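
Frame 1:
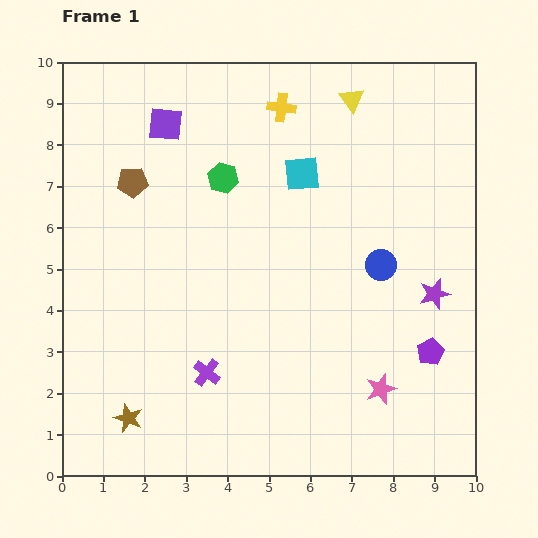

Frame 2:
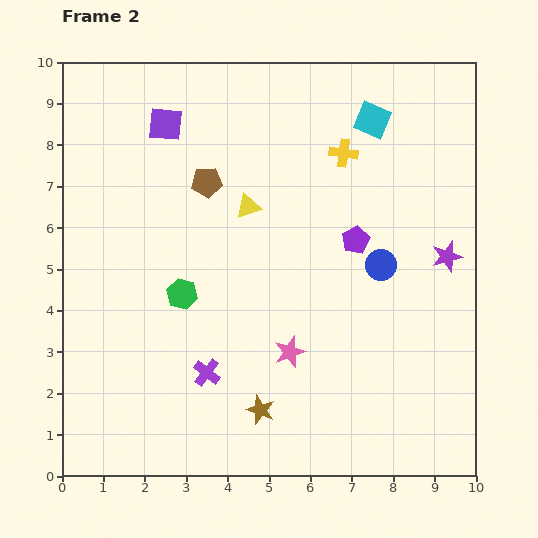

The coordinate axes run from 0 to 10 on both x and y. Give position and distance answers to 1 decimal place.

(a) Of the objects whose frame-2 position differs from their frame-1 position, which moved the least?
the purple star

(moved 0.9)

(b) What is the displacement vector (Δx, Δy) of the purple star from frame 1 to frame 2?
(0.3, 0.9)

The purple star was at (9.0, 4.4) in frame 1 and (9.3, 5.3) in frame 2.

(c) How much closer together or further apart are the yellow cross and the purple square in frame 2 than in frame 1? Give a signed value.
+1.6

Distance in frame 1: 2.8. Distance in frame 2: 4.4.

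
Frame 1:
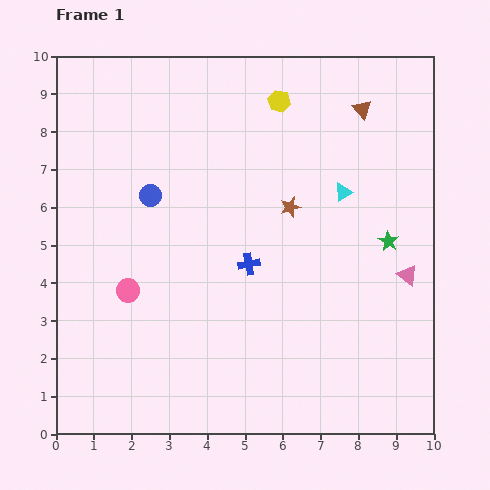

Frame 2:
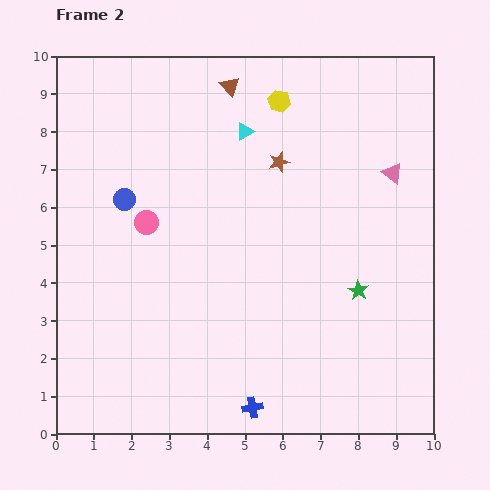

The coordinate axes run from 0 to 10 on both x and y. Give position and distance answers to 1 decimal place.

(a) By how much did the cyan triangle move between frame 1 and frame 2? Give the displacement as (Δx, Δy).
(-2.6, 1.6)

The cyan triangle was at (7.6, 6.4) in frame 1 and (5.0, 8.0) in frame 2.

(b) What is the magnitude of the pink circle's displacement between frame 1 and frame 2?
1.9

The pink circle moved from (1.9, 3.8) to (2.4, 5.6), a distance of √(0.5² + 1.8²) ≈ 1.9.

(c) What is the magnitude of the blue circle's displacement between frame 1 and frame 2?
0.7

The blue circle moved from (2.5, 6.3) to (1.8, 6.2), a distance of √(0.7² + 0.1²) ≈ 0.7.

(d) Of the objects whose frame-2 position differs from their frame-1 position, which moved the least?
the blue circle

(moved 0.7)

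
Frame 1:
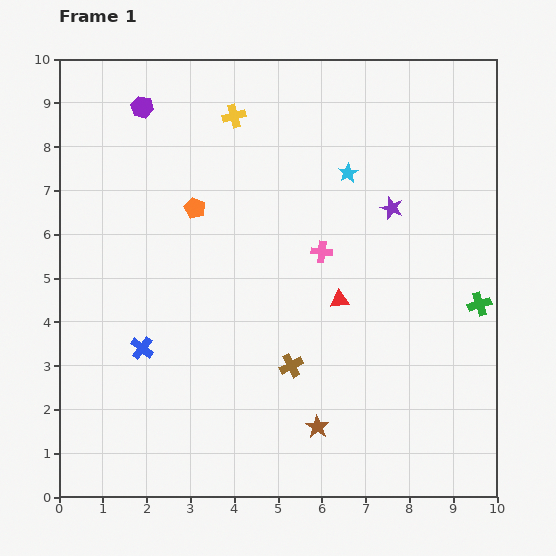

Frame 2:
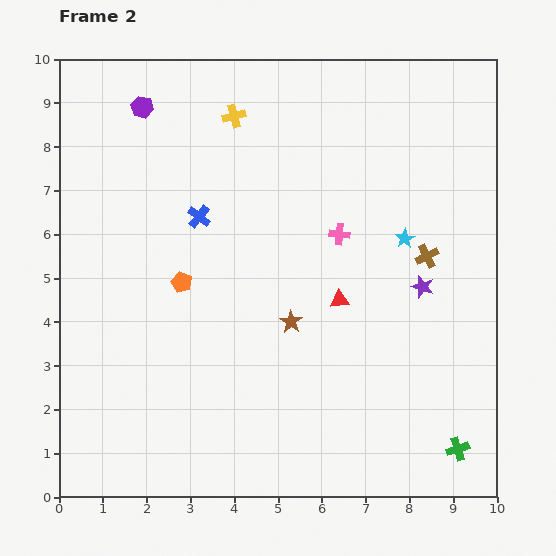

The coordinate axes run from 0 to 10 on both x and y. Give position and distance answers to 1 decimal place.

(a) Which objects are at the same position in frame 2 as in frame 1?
the red triangle, the purple hexagon, the yellow cross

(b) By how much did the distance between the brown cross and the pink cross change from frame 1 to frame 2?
-0.6

Distance in frame 1: 2.7. Distance in frame 2: 2.1.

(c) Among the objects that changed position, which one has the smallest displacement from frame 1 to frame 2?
the pink cross

(moved 0.6)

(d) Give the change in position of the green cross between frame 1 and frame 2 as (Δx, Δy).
(-0.5, -3.3)

The green cross was at (9.6, 4.4) in frame 1 and (9.1, 1.1) in frame 2.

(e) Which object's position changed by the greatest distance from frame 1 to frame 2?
the brown cross

(moved 4.0; next 3.3)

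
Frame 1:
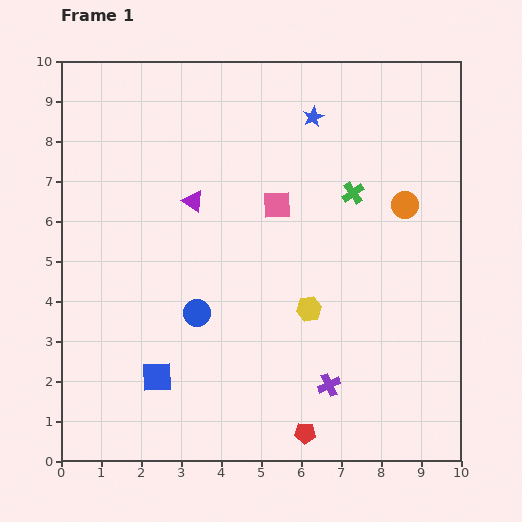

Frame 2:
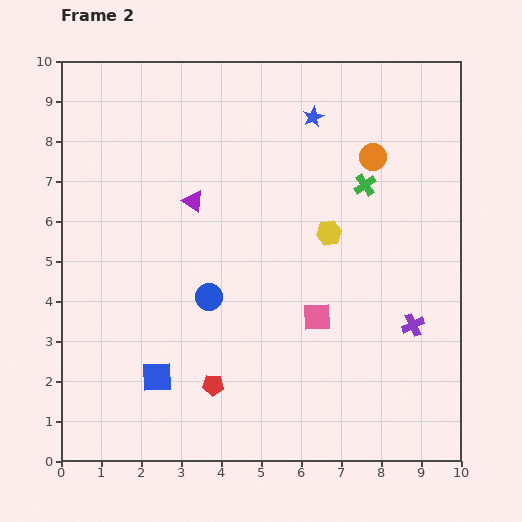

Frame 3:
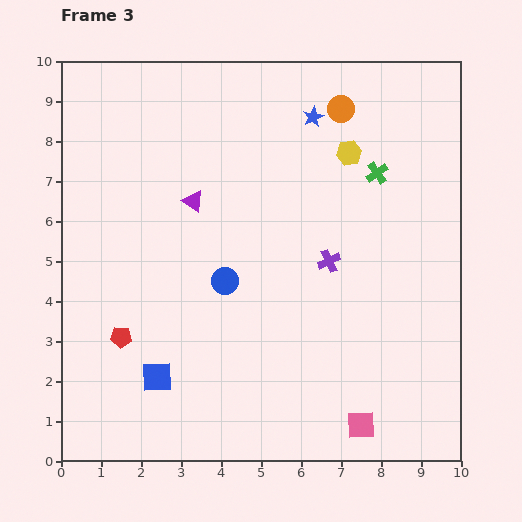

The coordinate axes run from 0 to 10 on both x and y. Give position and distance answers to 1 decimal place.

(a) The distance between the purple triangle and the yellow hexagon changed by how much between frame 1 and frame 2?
-0.5

Distance in frame 1: 4.0. Distance in frame 2: 3.5.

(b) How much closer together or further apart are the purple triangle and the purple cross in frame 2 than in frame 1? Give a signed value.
+0.6

Distance in frame 1: 5.7. Distance in frame 2: 6.3.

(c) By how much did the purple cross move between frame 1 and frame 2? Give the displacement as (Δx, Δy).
(2.1, 1.5)

The purple cross was at (6.7, 1.9) in frame 1 and (8.8, 3.4) in frame 2.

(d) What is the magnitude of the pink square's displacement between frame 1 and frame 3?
5.9

The pink square moved from (5.4, 6.4) to (7.5, 0.9), a distance of √(2.1² + 5.5²) ≈ 5.9.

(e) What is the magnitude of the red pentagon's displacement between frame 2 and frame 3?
2.6

The red pentagon moved from (3.8, 1.9) to (1.5, 3.1), a distance of √(2.3² + 1.2²) ≈ 2.6.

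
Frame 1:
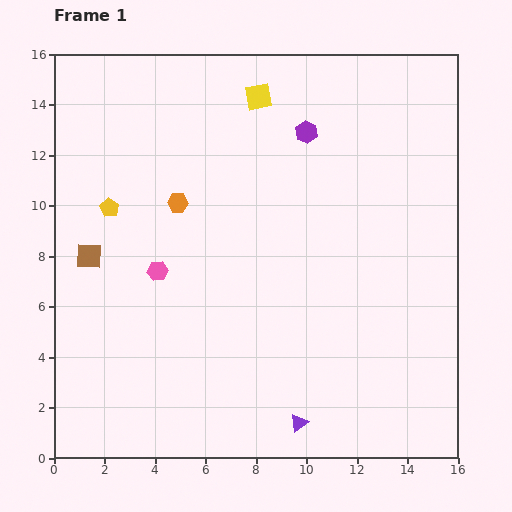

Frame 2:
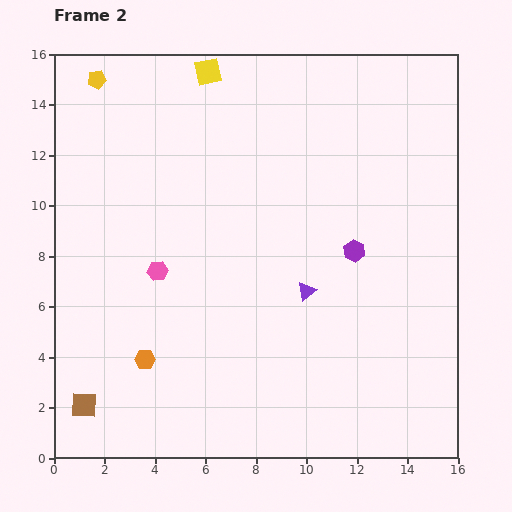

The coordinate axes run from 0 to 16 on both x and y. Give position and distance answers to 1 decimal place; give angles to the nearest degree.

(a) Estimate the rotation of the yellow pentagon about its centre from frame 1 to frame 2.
30° clockwise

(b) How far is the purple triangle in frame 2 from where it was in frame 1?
5.2

The purple triangle moved from (9.7, 1.4) to (10.0, 6.6), a distance of √(0.3² + 5.2²) ≈ 5.2.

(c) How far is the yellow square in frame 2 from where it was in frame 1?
2.2

The yellow square moved from (8.1, 14.3) to (6.1, 15.3), a distance of √(2.0² + 1.0²) ≈ 2.2.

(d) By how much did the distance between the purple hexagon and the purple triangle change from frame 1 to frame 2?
-9.0

Distance in frame 1: 11.5. Distance in frame 2: 2.5.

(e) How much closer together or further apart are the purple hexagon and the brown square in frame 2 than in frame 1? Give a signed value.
+2.4

Distance in frame 1: 9.9. Distance in frame 2: 12.3.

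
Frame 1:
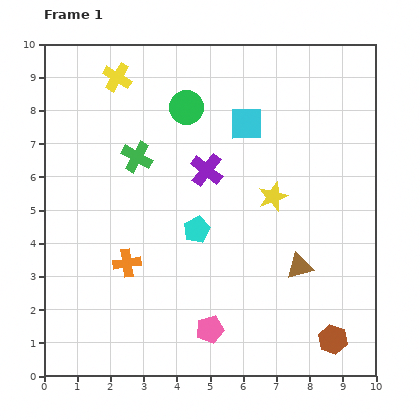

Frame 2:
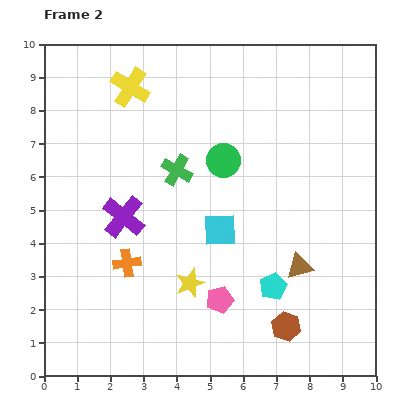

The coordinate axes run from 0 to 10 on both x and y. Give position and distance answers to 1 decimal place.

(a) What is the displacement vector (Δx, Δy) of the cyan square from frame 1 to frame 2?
(-0.8, -3.2)

The cyan square was at (6.1, 7.6) in frame 1 and (5.3, 4.4) in frame 2.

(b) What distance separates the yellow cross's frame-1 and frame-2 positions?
0.5

The yellow cross moved from (2.2, 9.0) to (2.6, 8.7), a distance of √(0.4² + 0.3²) ≈ 0.5.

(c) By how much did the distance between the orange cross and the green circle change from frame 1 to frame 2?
-0.8

Distance in frame 1: 5.0. Distance in frame 2: 4.2.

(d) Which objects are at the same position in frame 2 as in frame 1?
the brown triangle, the orange cross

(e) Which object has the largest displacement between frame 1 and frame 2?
the yellow star

(moved 3.6; next 3.3)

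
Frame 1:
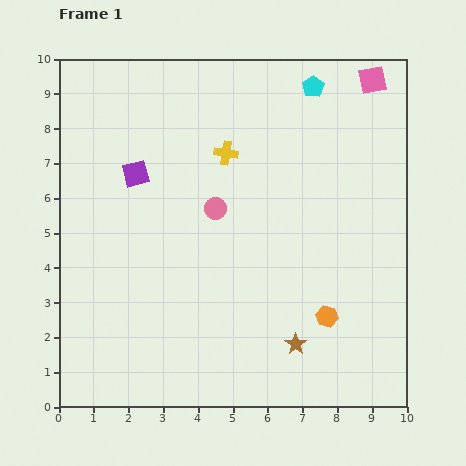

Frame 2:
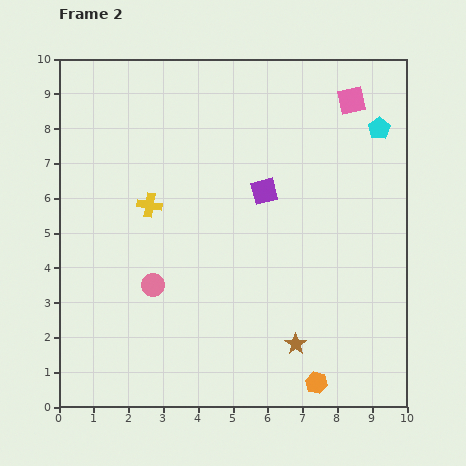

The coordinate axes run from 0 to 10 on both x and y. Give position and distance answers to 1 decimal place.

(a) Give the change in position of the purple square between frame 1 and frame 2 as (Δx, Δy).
(3.7, -0.5)

The purple square was at (2.2, 6.7) in frame 1 and (5.9, 6.2) in frame 2.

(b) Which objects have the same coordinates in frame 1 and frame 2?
the brown star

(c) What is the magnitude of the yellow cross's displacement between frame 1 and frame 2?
2.7

The yellow cross moved from (4.8, 7.3) to (2.6, 5.8), a distance of √(2.2² + 1.5²) ≈ 2.7.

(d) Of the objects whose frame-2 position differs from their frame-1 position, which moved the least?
the pink square

(moved 0.8)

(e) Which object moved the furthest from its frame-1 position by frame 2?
the purple square

(moved 3.7; next 2.8)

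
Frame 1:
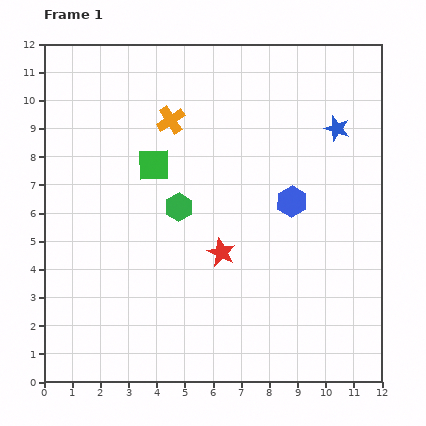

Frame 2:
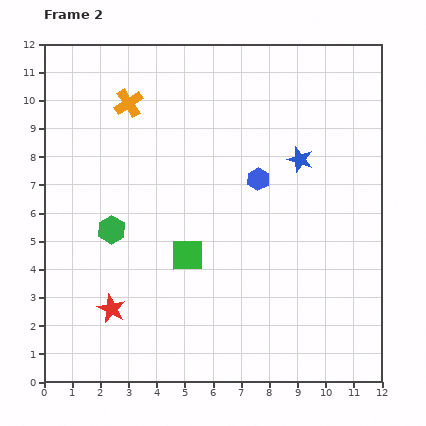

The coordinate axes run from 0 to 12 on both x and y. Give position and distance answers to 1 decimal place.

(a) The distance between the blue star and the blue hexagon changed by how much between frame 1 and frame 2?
-1.4

Distance in frame 1: 3.1. Distance in frame 2: 1.7.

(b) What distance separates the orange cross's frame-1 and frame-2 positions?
1.6

The orange cross moved from (4.5, 9.3) to (3.0, 9.9), a distance of √(1.5² + 0.6²) ≈ 1.6.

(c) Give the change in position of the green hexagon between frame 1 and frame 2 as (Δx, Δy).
(-2.4, -0.8)

The green hexagon was at (4.8, 6.2) in frame 1 and (2.4, 5.4) in frame 2.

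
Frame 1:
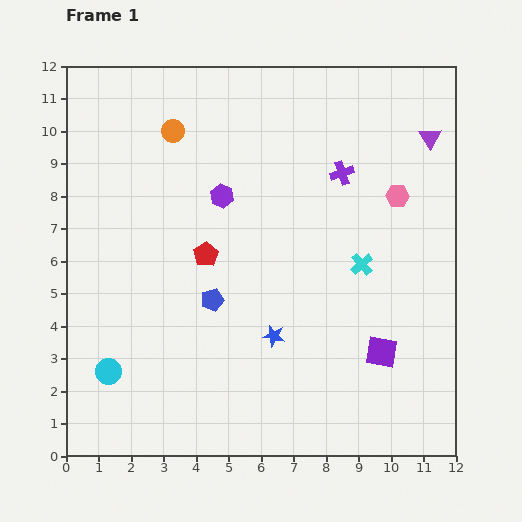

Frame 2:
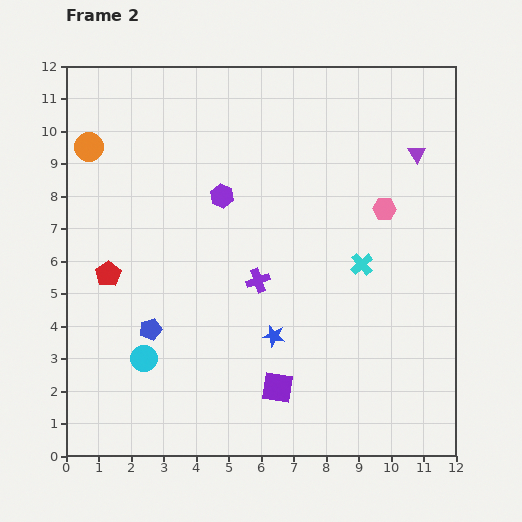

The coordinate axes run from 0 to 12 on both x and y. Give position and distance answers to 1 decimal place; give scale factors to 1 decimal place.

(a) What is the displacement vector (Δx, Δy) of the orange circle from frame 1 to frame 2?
(-2.6, -0.5)

The orange circle was at (3.3, 10.0) in frame 1 and (0.7, 9.5) in frame 2.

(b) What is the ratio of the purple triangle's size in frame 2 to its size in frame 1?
0.8×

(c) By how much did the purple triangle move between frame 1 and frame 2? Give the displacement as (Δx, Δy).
(-0.4, -0.5)

The purple triangle was at (11.2, 9.8) in frame 1 and (10.8, 9.3) in frame 2.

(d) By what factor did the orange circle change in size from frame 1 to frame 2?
1.3×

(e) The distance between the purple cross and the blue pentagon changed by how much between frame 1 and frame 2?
-2.0

Distance in frame 1: 5.6. Distance in frame 2: 3.6.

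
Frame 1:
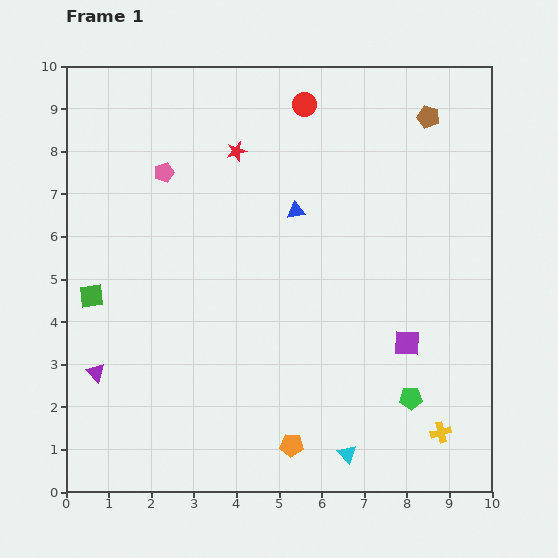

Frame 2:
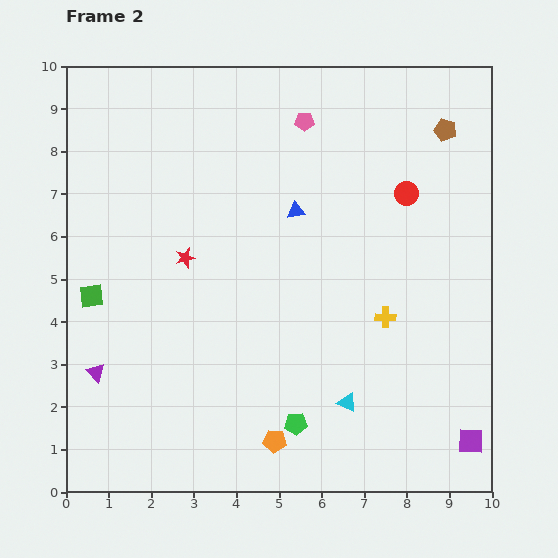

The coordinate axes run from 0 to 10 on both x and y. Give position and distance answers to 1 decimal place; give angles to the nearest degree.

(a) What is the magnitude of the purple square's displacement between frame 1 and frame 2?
2.7

The purple square moved from (8.0, 3.5) to (9.5, 1.2), a distance of √(1.5² + 2.3²) ≈ 2.7.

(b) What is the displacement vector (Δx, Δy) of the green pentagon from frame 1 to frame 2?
(-2.7, -0.6)

The green pentagon was at (8.1, 2.2) in frame 1 and (5.4, 1.6) in frame 2.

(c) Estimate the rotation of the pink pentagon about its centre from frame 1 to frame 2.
16° clockwise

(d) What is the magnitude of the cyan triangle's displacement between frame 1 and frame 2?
1.2

The cyan triangle moved from (6.6, 0.9) to (6.6, 2.1), a distance of √(0.0² + 1.2²) ≈ 1.2.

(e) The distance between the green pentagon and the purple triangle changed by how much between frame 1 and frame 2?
-2.5

Distance in frame 1: 7.4. Distance in frame 2: 4.9.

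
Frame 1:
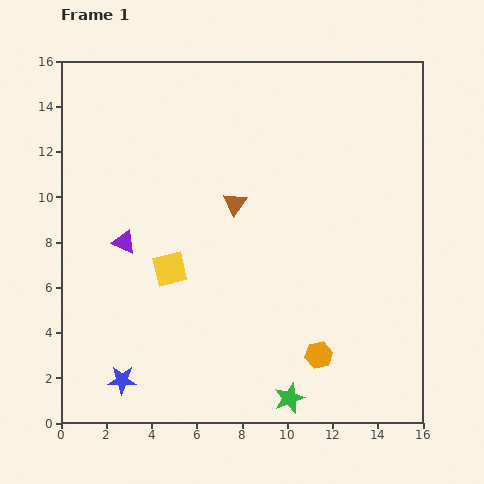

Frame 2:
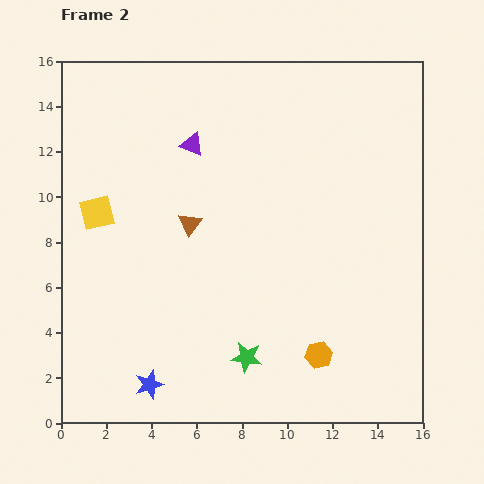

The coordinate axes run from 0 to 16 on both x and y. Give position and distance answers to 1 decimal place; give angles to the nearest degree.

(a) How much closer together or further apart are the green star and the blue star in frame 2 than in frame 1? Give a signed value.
-2.9

Distance in frame 1: 7.4. Distance in frame 2: 4.5.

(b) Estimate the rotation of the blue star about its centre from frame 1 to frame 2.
19° counter-clockwise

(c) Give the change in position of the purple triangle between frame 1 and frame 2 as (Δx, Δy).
(3.0, 4.3)

The purple triangle was at (2.8, 8.0) in frame 1 and (5.8, 12.3) in frame 2.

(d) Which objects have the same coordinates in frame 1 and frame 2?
the orange hexagon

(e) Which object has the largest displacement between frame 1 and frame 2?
the purple triangle

(moved 5.2; next 4.1)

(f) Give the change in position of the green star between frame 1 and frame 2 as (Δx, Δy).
(-1.9, 1.8)

The green star was at (10.1, 1.1) in frame 1 and (8.2, 2.9) in frame 2.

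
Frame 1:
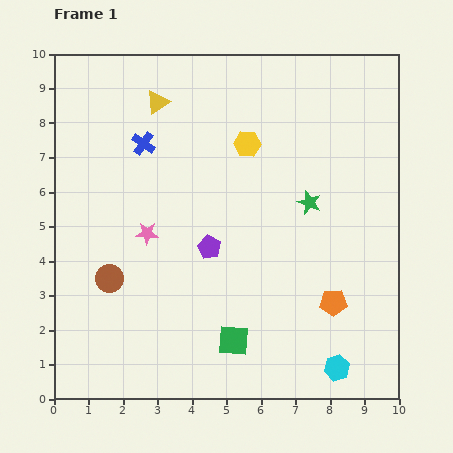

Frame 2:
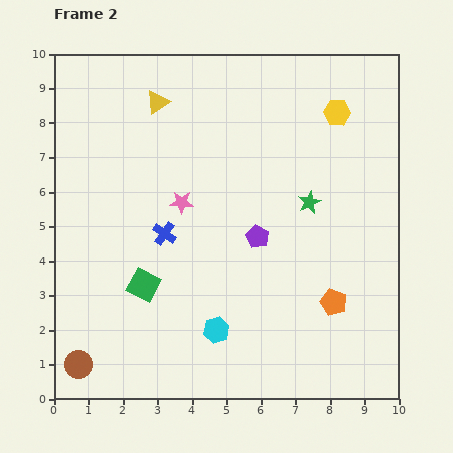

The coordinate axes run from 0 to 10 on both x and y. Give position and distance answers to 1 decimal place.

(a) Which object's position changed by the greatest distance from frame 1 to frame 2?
the cyan hexagon

(moved 3.7; next 3.1)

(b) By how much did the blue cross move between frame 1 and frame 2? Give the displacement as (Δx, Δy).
(0.6, -2.6)

The blue cross was at (2.6, 7.4) in frame 1 and (3.2, 4.8) in frame 2.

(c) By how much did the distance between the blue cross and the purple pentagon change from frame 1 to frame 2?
-0.9

Distance in frame 1: 3.6. Distance in frame 2: 2.7.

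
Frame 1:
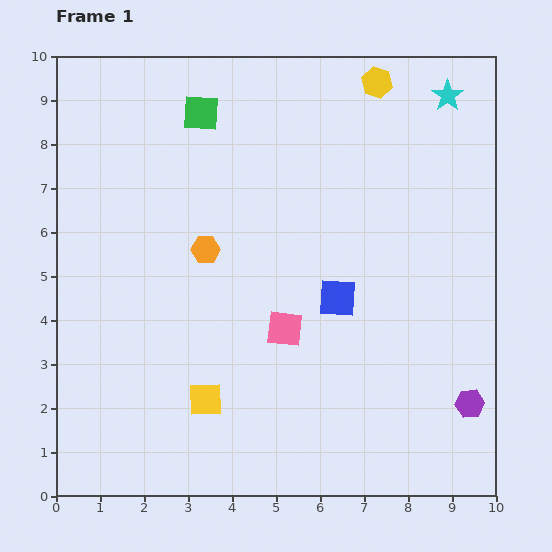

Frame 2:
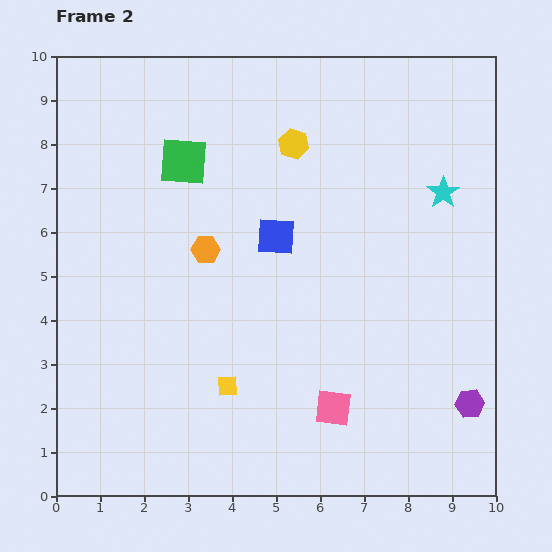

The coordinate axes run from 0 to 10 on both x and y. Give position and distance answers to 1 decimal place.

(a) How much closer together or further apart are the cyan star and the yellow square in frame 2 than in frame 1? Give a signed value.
-2.2

Distance in frame 1: 8.8. Distance in frame 2: 6.6.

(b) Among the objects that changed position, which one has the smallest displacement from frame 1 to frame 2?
the yellow square

(moved 0.6)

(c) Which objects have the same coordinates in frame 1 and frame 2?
the orange hexagon, the purple hexagon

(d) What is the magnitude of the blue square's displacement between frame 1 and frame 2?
2.0

The blue square moved from (6.4, 4.5) to (5.0, 5.9), a distance of √(1.4² + 1.4²) ≈ 2.0.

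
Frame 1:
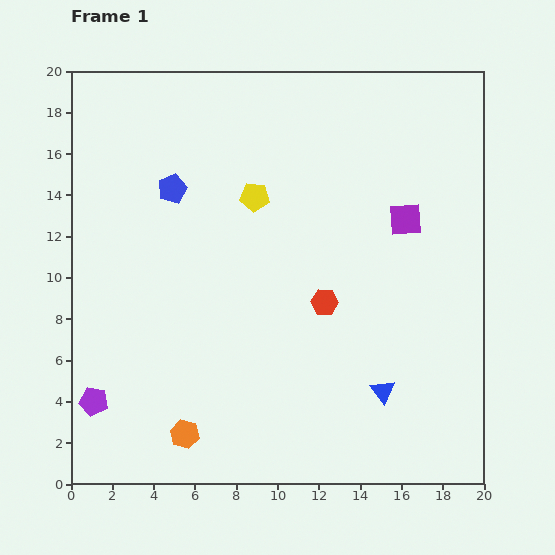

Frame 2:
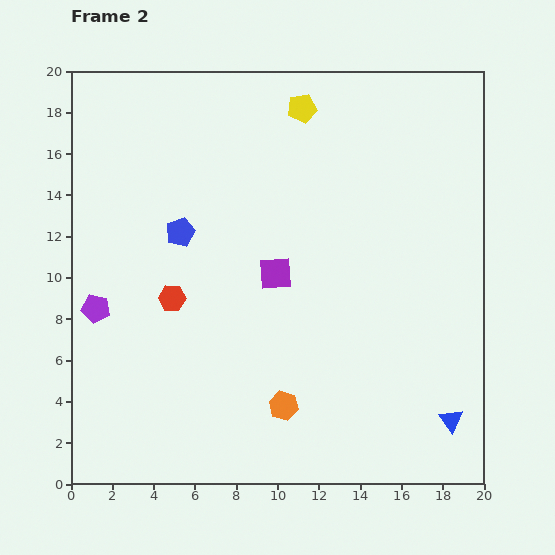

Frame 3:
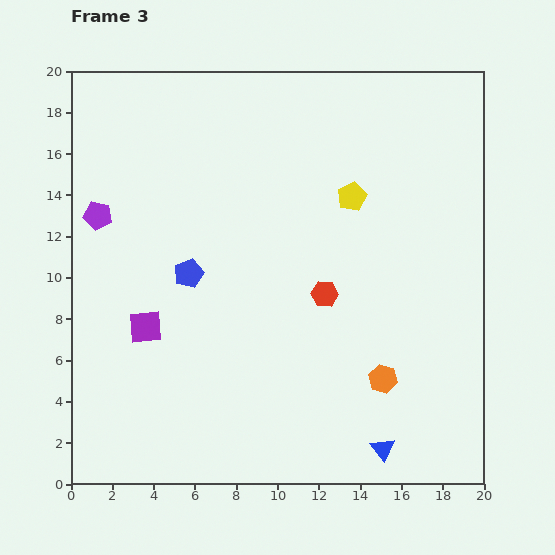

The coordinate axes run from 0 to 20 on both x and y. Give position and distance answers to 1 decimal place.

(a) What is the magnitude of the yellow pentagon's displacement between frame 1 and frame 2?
4.9

The yellow pentagon moved from (8.9, 13.9) to (11.2, 18.2), a distance of √(2.3² + 4.3²) ≈ 4.9.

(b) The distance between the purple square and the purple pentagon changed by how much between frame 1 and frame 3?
-11.6

Distance in frame 1: 17.5. Distance in frame 3: 5.9.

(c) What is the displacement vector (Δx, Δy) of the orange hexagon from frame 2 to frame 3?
(4.8, 1.3)

The orange hexagon was at (10.3, 3.8) in frame 2 and (15.1, 5.1) in frame 3.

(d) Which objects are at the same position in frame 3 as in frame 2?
none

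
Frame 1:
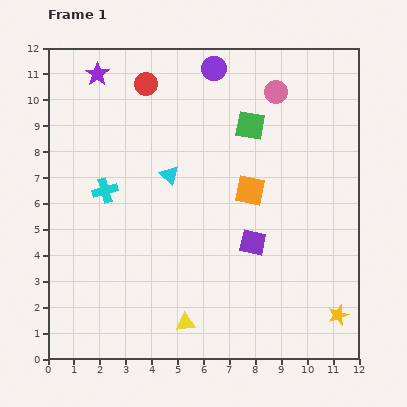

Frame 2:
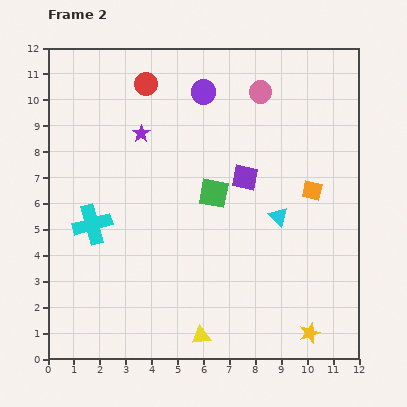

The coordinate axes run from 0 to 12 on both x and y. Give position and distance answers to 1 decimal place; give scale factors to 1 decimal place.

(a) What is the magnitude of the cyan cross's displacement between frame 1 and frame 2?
1.4

The cyan cross moved from (2.2, 6.5) to (1.7, 5.2), a distance of √(0.5² + 1.3²) ≈ 1.4.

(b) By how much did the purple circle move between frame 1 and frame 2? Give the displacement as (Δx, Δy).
(-0.4, -0.9)

The purple circle was at (6.4, 11.2) in frame 1 and (6.0, 10.3) in frame 2.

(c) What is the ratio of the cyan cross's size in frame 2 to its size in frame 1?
1.6×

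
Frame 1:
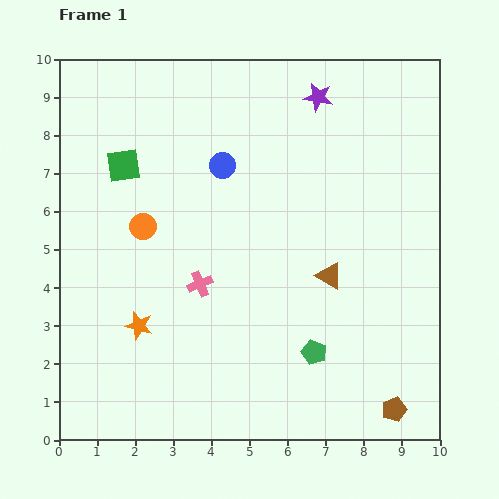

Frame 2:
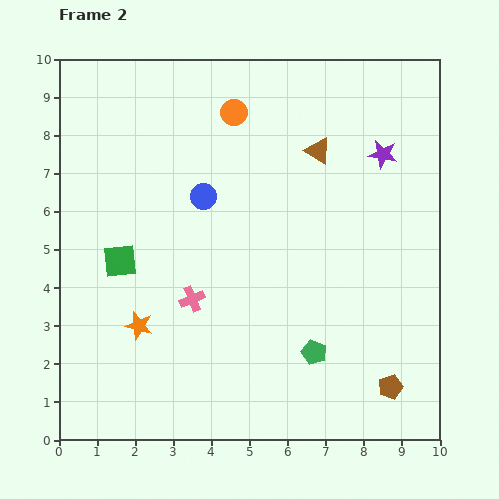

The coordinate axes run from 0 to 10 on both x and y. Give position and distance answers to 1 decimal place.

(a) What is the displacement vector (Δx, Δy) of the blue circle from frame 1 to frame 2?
(-0.5, -0.8)

The blue circle was at (4.3, 7.2) in frame 1 and (3.8, 6.4) in frame 2.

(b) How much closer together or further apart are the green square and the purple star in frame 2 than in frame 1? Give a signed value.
+2.0

Distance in frame 1: 5.4. Distance in frame 2: 7.4.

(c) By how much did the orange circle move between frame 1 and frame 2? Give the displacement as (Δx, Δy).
(2.4, 3.0)

The orange circle was at (2.2, 5.6) in frame 1 and (4.6, 8.6) in frame 2.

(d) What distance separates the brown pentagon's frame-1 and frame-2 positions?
0.6

The brown pentagon moved from (8.8, 0.8) to (8.7, 1.4), a distance of √(0.1² + 0.6²) ≈ 0.6.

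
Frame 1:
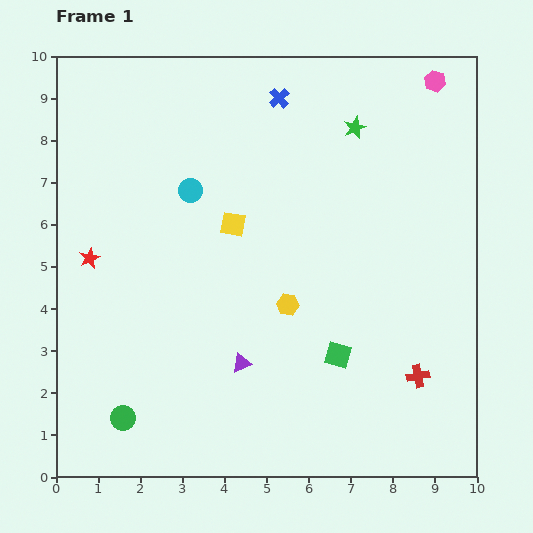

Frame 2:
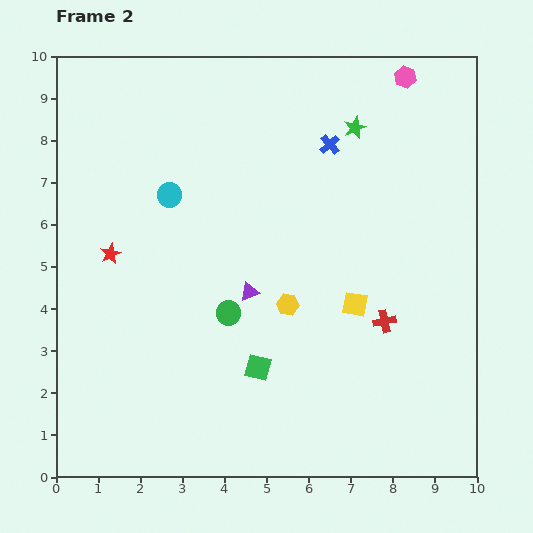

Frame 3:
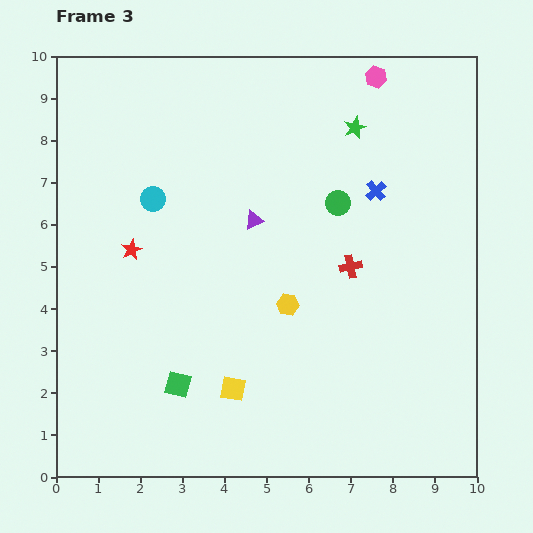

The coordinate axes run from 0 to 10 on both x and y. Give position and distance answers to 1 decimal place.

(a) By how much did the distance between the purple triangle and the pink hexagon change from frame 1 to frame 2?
-1.8

Distance in frame 1: 8.1. Distance in frame 2: 6.3.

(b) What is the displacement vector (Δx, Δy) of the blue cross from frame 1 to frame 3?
(2.3, -2.2)

The blue cross was at (5.3, 9.0) in frame 1 and (7.6, 6.8) in frame 3.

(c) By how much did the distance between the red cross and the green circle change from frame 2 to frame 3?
-2.2

Distance in frame 2: 3.7. Distance in frame 3: 1.5.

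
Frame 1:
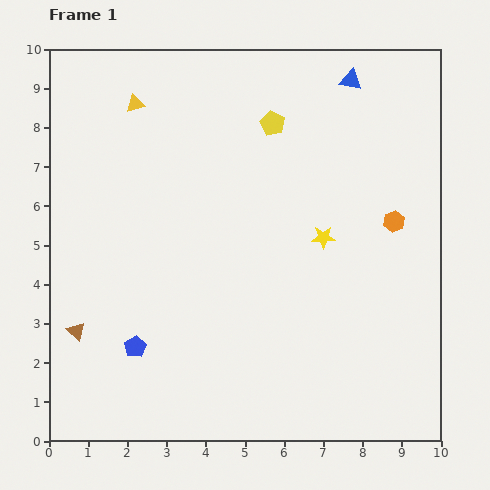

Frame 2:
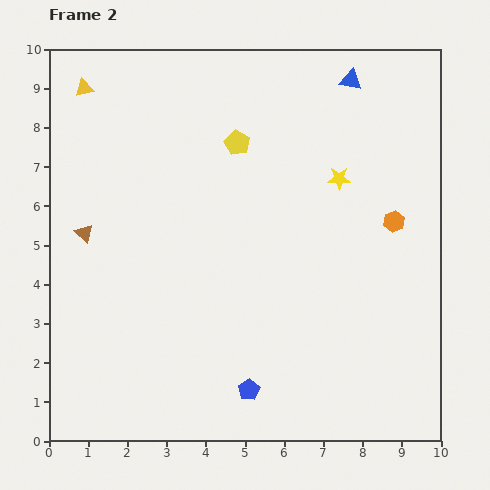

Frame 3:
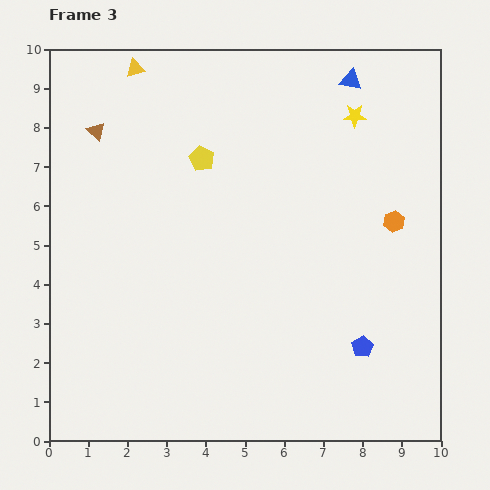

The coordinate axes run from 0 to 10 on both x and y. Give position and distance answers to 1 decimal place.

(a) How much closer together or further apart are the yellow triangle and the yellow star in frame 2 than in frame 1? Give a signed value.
+1.0

Distance in frame 1: 5.9. Distance in frame 2: 6.9.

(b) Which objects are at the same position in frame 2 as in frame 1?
the orange hexagon, the blue triangle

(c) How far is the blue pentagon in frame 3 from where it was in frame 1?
5.8

The blue pentagon moved from (2.2, 2.4) to (8.0, 2.4), a distance of √(5.8² + 0.0²) ≈ 5.8.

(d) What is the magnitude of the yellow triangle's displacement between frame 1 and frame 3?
0.9

The yellow triangle moved from (2.2, 8.6) to (2.2, 9.5), a distance of √(0.0² + 0.9²) ≈ 0.9.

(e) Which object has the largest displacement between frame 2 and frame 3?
the blue pentagon

(moved 3.1; next 2.6)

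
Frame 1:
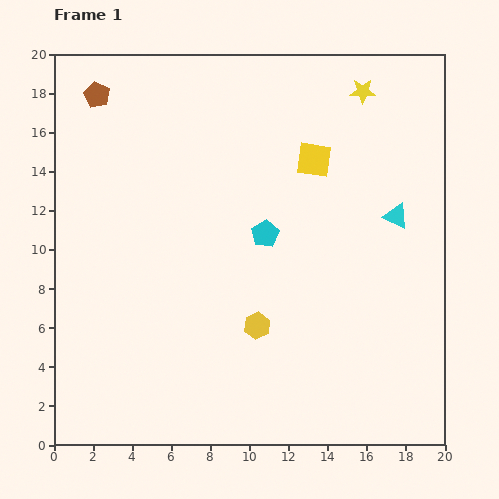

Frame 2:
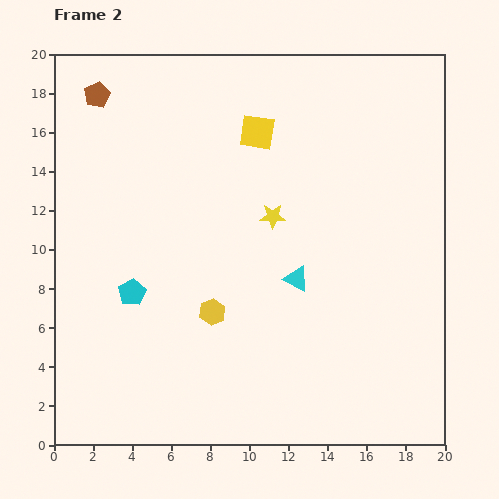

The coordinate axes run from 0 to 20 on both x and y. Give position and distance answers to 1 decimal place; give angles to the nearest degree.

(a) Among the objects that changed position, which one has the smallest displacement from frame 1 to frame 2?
the yellow hexagon

(moved 2.4)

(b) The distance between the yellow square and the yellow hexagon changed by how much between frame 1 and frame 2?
+0.5

Distance in frame 1: 9.0. Distance in frame 2: 9.5.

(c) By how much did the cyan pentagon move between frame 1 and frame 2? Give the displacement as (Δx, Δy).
(-6.8, -3.0)

The cyan pentagon was at (10.8, 10.8) in frame 1 and (4.0, 7.8) in frame 2.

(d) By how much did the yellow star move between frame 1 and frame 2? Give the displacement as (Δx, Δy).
(-4.6, -6.4)

The yellow star was at (15.8, 18.1) in frame 1 and (11.2, 11.7) in frame 2.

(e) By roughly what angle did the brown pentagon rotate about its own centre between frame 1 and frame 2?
19° clockwise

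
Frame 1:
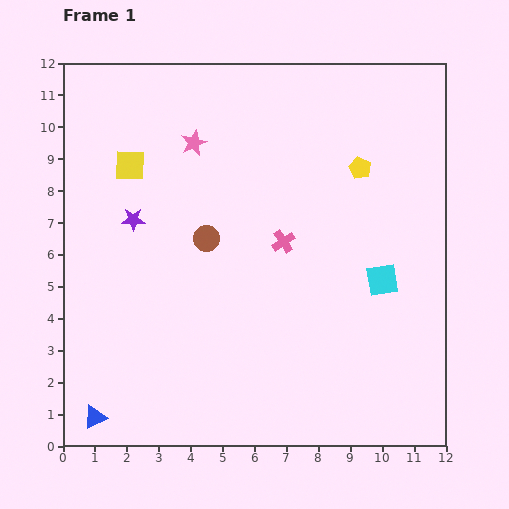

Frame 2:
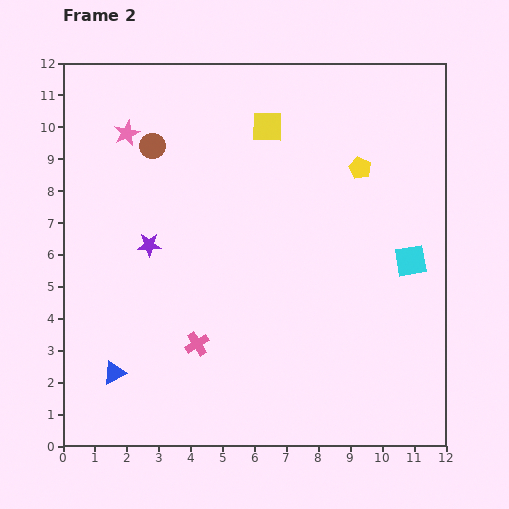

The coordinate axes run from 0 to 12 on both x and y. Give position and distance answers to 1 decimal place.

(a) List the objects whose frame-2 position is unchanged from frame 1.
the yellow pentagon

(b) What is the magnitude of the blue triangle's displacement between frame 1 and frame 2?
1.5

The blue triangle moved from (1.0, 0.9) to (1.6, 2.3), a distance of √(0.6² + 1.4²) ≈ 1.5.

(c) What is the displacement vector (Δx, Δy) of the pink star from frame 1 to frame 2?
(-2.1, 0.3)

The pink star was at (4.1, 9.5) in frame 1 and (2.0, 9.8) in frame 2.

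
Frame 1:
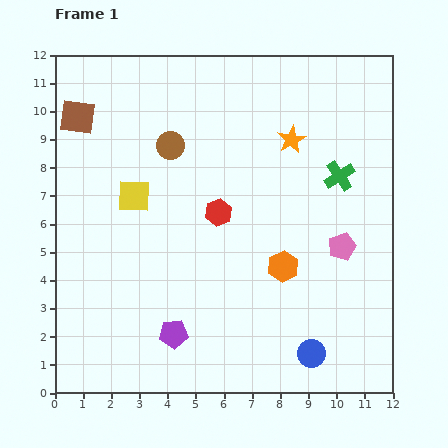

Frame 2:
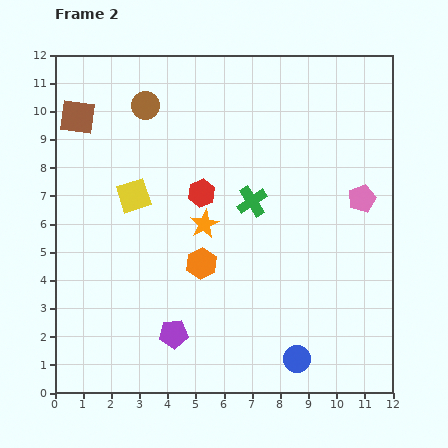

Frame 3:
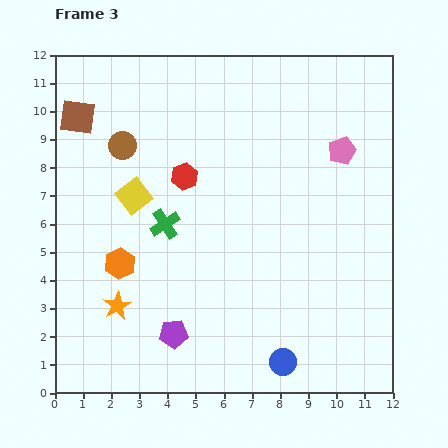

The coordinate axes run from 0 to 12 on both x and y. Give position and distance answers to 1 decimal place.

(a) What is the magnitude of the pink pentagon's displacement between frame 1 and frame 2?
1.8

The pink pentagon moved from (10.2, 5.2) to (10.9, 6.9), a distance of √(0.7² + 1.7²) ≈ 1.8.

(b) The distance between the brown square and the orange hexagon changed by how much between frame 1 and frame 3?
-3.6

Distance in frame 1: 9.0. Distance in frame 3: 5.4.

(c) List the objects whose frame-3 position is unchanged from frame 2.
the yellow square, the brown square, the purple pentagon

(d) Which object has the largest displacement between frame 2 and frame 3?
the orange star

(moved 4.2; next 3.2)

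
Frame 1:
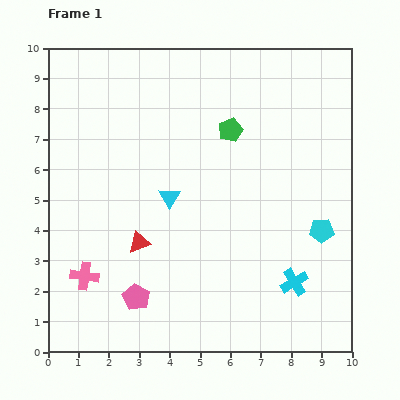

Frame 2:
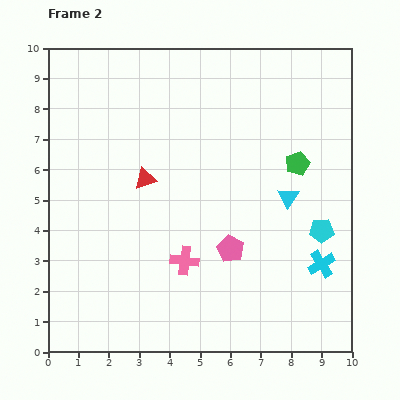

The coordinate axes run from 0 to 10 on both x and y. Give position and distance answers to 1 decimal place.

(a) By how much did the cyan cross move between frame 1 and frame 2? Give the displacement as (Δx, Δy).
(0.9, 0.6)

The cyan cross was at (8.1, 2.3) in frame 1 and (9.0, 2.9) in frame 2.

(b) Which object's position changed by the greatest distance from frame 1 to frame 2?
the cyan triangle

(moved 3.9; next 3.5)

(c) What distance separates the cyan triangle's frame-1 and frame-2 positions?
3.9

The cyan triangle moved from (4.0, 5.1) to (7.9, 5.1), a distance of √(3.9² + 0.0²) ≈ 3.9.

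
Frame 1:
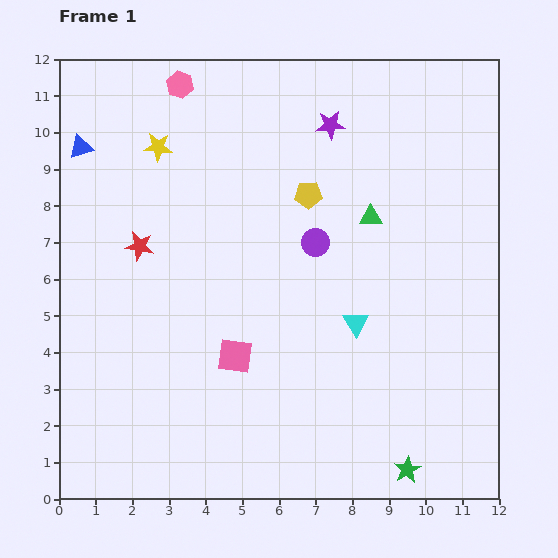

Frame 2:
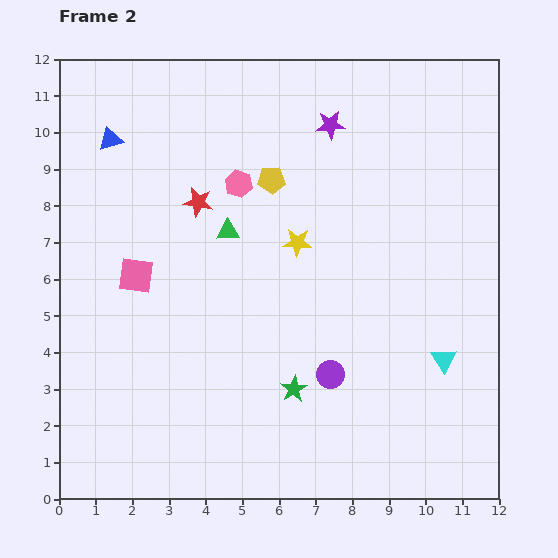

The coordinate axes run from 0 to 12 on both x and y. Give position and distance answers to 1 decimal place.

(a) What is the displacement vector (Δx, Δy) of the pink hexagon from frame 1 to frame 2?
(1.6, -2.7)

The pink hexagon was at (3.3, 11.3) in frame 1 and (4.9, 8.6) in frame 2.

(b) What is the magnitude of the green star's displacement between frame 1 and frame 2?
3.8

The green star moved from (9.5, 0.8) to (6.4, 3.0), a distance of √(3.1² + 2.2²) ≈ 3.8.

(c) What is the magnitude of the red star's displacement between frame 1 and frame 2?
2.0

The red star moved from (2.2, 6.9) to (3.8, 8.1), a distance of √(1.6² + 1.2²) ≈ 2.0.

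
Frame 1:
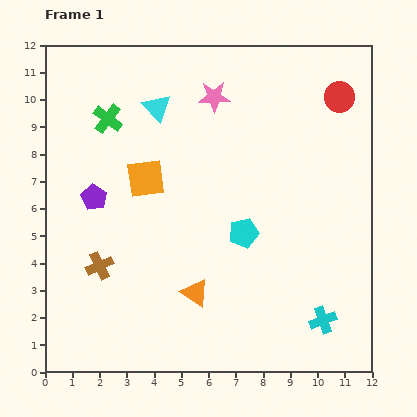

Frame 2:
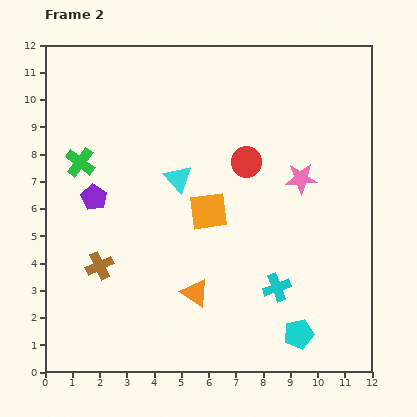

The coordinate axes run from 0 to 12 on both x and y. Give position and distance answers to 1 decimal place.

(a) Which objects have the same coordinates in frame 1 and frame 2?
the purple pentagon, the orange triangle, the brown cross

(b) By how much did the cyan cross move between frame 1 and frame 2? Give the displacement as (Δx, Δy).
(-1.7, 1.2)

The cyan cross was at (10.2, 1.9) in frame 1 and (8.5, 3.1) in frame 2.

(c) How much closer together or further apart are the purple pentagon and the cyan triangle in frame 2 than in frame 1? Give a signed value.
-0.8

Distance in frame 1: 4.0. Distance in frame 2: 3.2.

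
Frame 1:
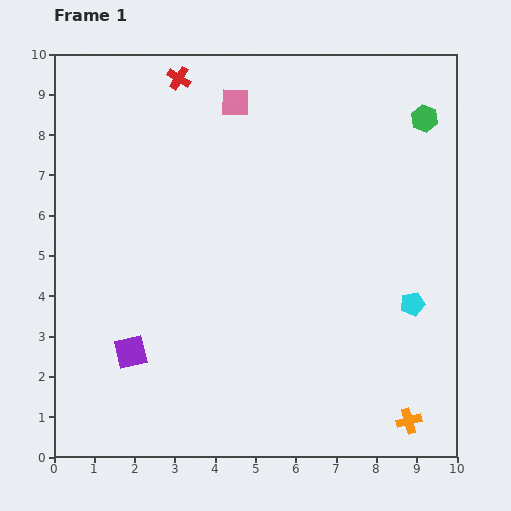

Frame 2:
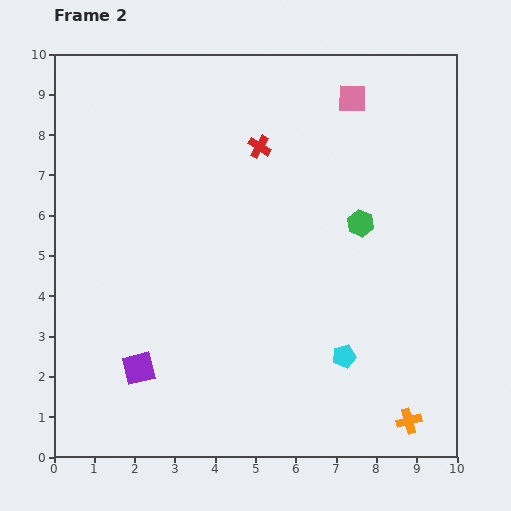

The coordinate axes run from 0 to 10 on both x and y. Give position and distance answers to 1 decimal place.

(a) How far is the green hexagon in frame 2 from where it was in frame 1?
3.1

The green hexagon moved from (9.2, 8.4) to (7.6, 5.8), a distance of √(1.6² + 2.6²) ≈ 3.1.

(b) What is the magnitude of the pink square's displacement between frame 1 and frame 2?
2.9

The pink square moved from (4.5, 8.8) to (7.4, 8.9), a distance of √(2.9² + 0.1²) ≈ 2.9.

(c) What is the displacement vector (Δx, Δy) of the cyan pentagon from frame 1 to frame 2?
(-1.7, -1.3)

The cyan pentagon was at (8.9, 3.8) in frame 1 and (7.2, 2.5) in frame 2.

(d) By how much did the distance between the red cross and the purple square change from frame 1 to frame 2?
-0.6

Distance in frame 1: 6.9. Distance in frame 2: 6.3.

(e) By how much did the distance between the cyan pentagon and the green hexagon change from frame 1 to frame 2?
-1.3

Distance in frame 1: 4.6. Distance in frame 2: 3.3.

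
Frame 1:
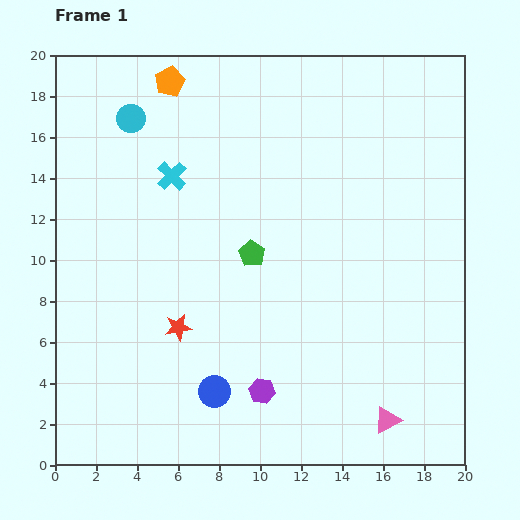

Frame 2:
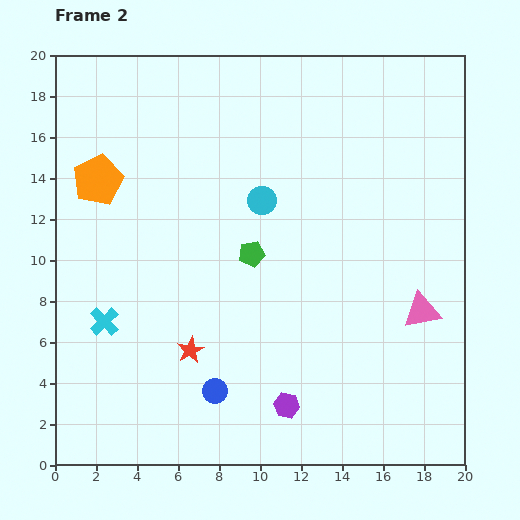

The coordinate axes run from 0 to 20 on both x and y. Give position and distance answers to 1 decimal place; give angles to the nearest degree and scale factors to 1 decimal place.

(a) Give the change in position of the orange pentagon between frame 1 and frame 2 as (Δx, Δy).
(-3.5, -4.8)

The orange pentagon was at (5.6, 18.7) in frame 1 and (2.1, 13.9) in frame 2.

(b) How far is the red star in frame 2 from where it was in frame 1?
1.3

The red star moved from (6.0, 6.7) to (6.6, 5.6), a distance of √(0.6² + 1.1²) ≈ 1.3.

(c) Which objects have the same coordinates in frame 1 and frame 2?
the blue circle, the green pentagon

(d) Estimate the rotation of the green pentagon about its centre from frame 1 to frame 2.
29° clockwise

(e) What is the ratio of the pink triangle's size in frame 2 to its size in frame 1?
1.4×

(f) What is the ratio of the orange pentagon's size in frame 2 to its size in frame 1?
1.7×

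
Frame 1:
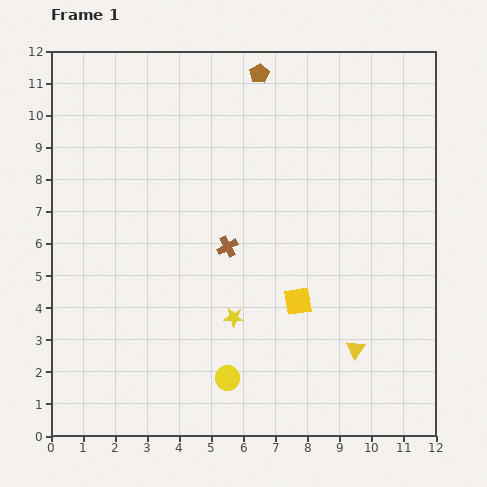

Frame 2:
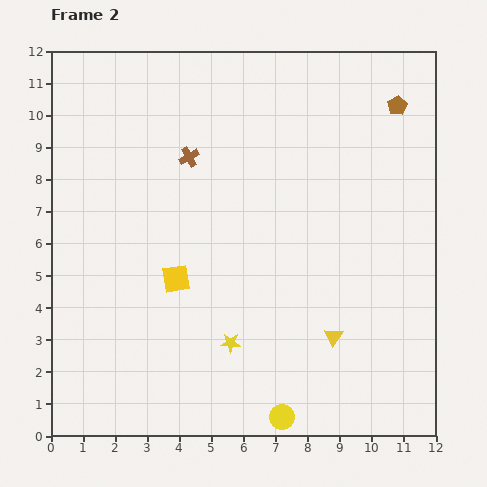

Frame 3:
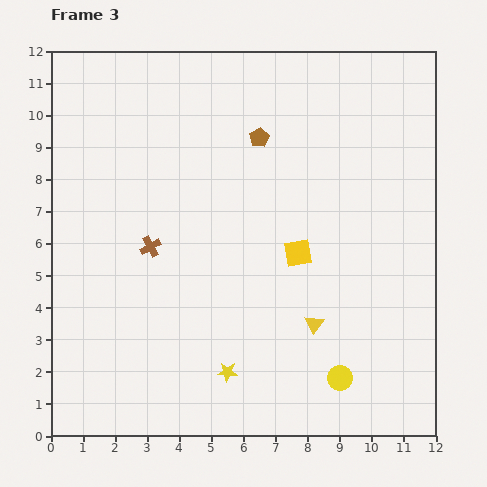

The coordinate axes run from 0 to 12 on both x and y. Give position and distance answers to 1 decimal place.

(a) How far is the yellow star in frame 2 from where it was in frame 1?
0.8

The yellow star moved from (5.7, 3.7) to (5.6, 2.9), a distance of √(0.1² + 0.8²) ≈ 0.8.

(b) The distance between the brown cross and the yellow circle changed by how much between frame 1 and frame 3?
+3.1

Distance in frame 1: 4.1. Distance in frame 3: 7.2.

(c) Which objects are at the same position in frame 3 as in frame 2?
none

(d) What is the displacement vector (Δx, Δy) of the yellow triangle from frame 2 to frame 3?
(-0.6, 0.4)

The yellow triangle was at (8.8, 3.1) in frame 2 and (8.2, 3.5) in frame 3.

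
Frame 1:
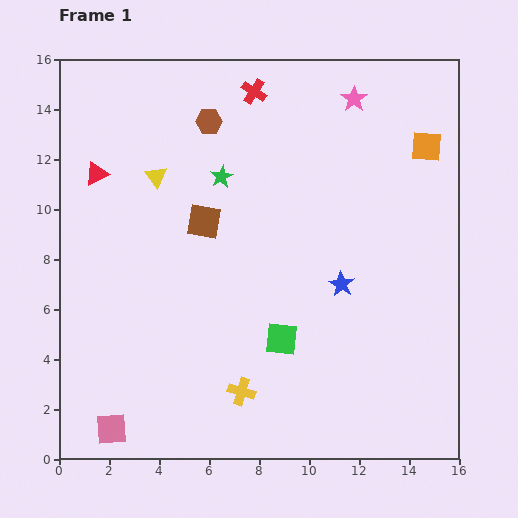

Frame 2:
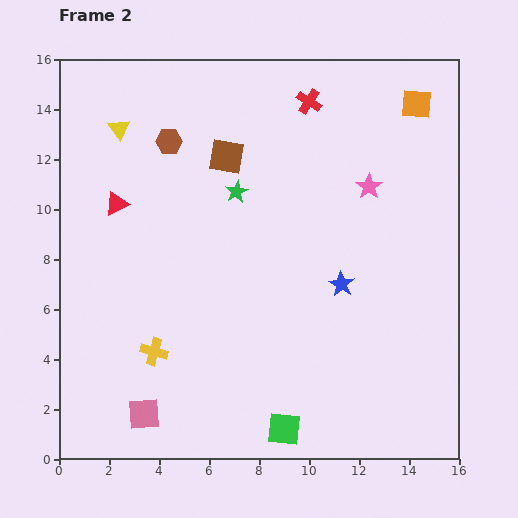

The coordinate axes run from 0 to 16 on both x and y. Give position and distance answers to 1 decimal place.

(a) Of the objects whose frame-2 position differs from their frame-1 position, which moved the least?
the green star

(moved 0.8)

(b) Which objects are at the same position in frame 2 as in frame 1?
the blue star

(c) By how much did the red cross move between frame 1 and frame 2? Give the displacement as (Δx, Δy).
(2.2, -0.4)

The red cross was at (7.8, 14.7) in frame 1 and (10.0, 14.3) in frame 2.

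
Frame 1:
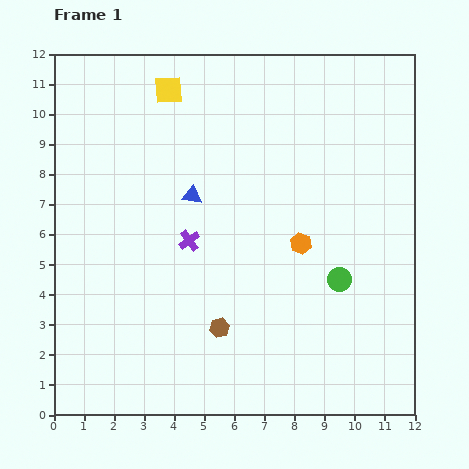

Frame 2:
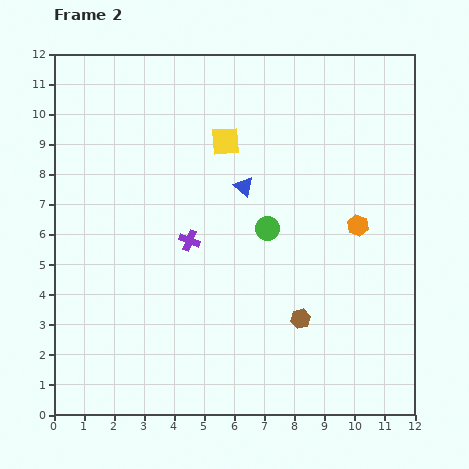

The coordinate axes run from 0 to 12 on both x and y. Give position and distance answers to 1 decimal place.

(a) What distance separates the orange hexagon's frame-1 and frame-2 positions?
2.0

The orange hexagon moved from (8.2, 5.7) to (10.1, 6.3), a distance of √(1.9² + 0.6²) ≈ 2.0.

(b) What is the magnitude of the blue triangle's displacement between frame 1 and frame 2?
1.7

The blue triangle moved from (4.6, 7.3) to (6.3, 7.6), a distance of √(1.7² + 0.3²) ≈ 1.7.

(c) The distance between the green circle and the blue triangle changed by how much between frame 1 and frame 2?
-4.0

Distance in frame 1: 5.6. Distance in frame 2: 1.6.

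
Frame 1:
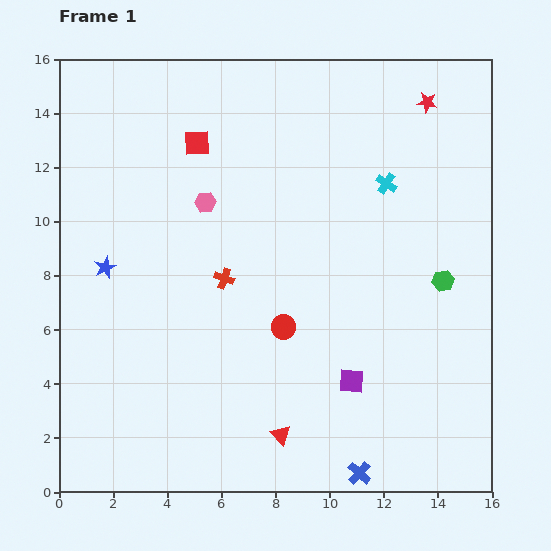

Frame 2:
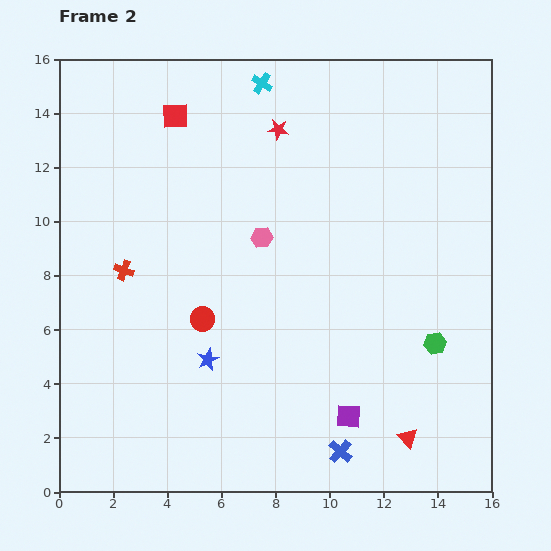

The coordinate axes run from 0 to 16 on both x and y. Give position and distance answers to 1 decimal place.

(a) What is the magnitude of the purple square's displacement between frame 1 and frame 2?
1.3

The purple square moved from (10.8, 4.1) to (10.7, 2.8), a distance of √(0.1² + 1.3²) ≈ 1.3.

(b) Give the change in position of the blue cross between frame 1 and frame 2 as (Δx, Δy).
(-0.7, 0.8)

The blue cross was at (11.1, 0.7) in frame 1 and (10.4, 1.5) in frame 2.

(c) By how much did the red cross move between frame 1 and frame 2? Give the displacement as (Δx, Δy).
(-3.7, 0.3)

The red cross was at (6.1, 7.9) in frame 1 and (2.4, 8.2) in frame 2.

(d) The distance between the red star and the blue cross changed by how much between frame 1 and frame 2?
-1.8

Distance in frame 1: 13.9. Distance in frame 2: 12.1.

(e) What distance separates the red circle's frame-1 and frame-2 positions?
3.0

The red circle moved from (8.3, 6.1) to (5.3, 6.4), a distance of √(3.0² + 0.3²) ≈ 3.0.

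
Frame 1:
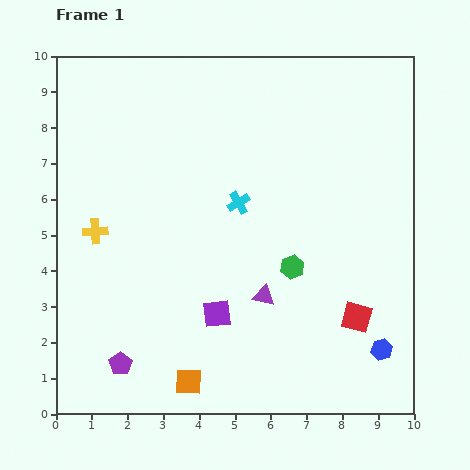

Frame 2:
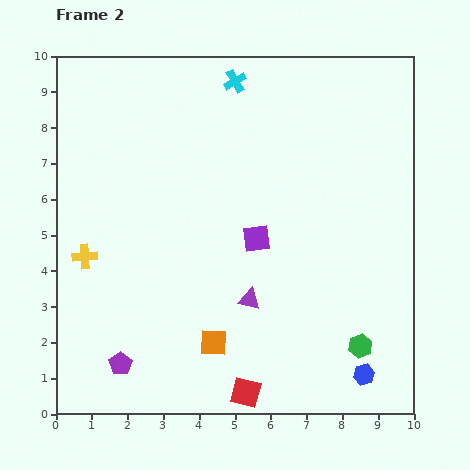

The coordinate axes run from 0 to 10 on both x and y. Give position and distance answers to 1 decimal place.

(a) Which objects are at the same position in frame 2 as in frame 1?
the purple pentagon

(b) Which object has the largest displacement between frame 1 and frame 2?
the red square

(moved 3.7; next 3.4)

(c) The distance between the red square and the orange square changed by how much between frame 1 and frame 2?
-3.3

Distance in frame 1: 5.0. Distance in frame 2: 1.7.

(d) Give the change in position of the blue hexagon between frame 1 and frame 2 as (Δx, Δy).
(-0.5, -0.7)

The blue hexagon was at (9.1, 1.8) in frame 1 and (8.6, 1.1) in frame 2.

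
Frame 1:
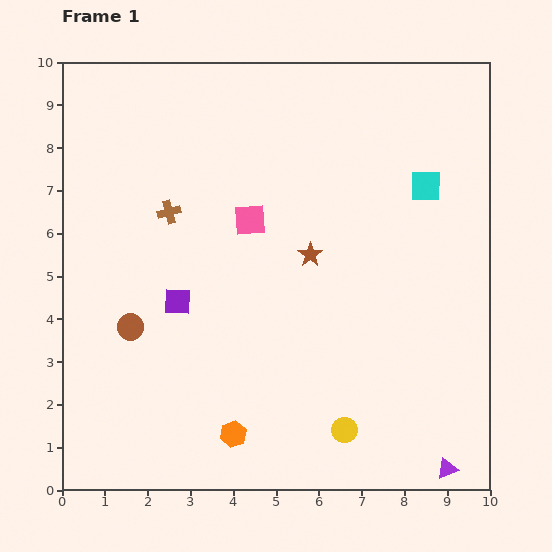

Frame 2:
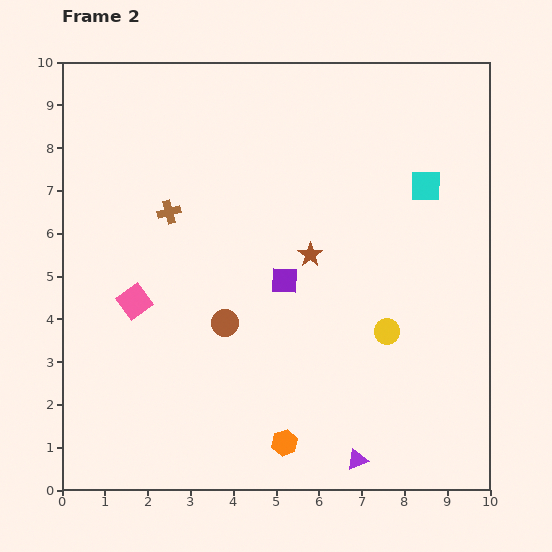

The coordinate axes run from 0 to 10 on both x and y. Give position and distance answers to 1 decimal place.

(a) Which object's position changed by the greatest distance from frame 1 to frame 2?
the pink square

(moved 3.3; next 2.5)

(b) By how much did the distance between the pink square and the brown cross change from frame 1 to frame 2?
+0.3

Distance in frame 1: 1.9. Distance in frame 2: 2.2.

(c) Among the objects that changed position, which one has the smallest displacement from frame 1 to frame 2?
the orange hexagon

(moved 1.2)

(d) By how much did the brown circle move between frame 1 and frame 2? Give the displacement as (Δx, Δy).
(2.2, 0.1)

The brown circle was at (1.6, 3.8) in frame 1 and (3.8, 3.9) in frame 2.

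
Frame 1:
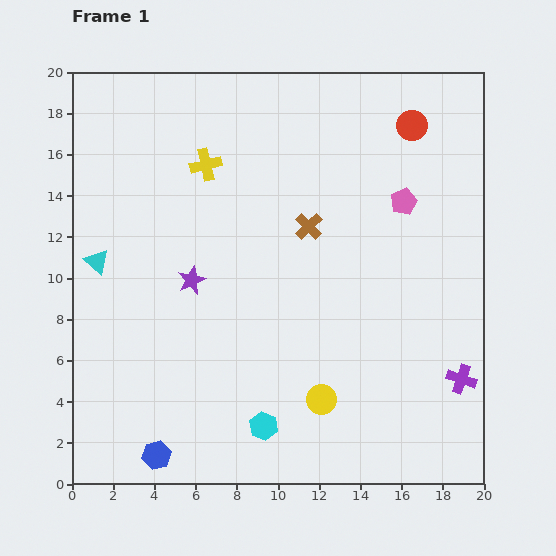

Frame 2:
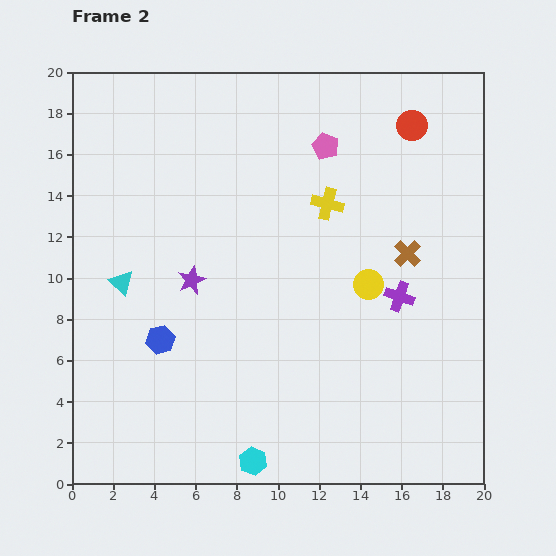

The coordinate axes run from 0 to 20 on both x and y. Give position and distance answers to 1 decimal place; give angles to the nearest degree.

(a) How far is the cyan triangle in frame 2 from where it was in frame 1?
1.6

The cyan triangle moved from (1.2, 10.8) to (2.4, 9.8), a distance of √(1.2² + 1.0²) ≈ 1.6.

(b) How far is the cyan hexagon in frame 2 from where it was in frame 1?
1.8

The cyan hexagon moved from (9.3, 2.8) to (8.8, 1.1), a distance of √(0.5² + 1.7²) ≈ 1.8.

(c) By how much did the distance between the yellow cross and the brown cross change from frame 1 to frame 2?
-1.2

Distance in frame 1: 5.8. Distance in frame 2: 4.6.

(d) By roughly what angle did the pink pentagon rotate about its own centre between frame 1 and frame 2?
24° counter-clockwise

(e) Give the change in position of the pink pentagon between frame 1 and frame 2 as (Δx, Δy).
(-3.8, 2.7)

The pink pentagon was at (16.1, 13.7) in frame 1 and (12.3, 16.4) in frame 2.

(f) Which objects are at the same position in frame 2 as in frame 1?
the purple star, the red circle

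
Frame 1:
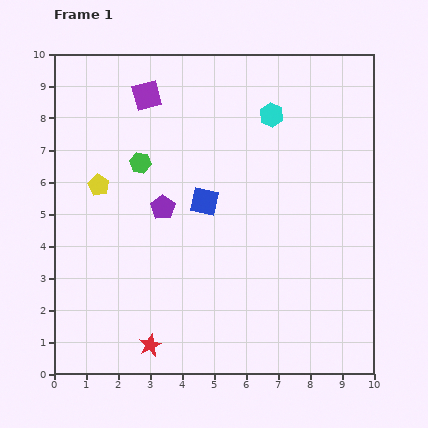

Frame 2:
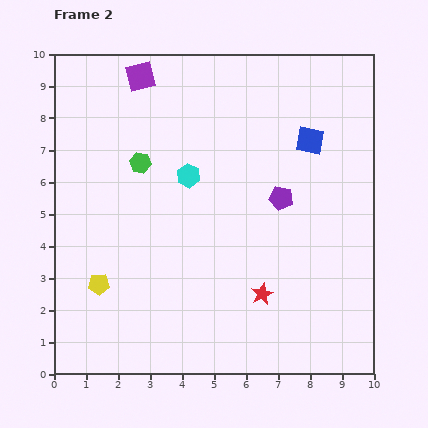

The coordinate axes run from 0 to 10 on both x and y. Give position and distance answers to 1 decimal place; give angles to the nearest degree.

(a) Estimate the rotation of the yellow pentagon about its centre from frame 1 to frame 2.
30° counter-clockwise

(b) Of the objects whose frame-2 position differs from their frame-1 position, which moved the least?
the purple square

(moved 0.6)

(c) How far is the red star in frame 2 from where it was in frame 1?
3.8

The red star moved from (3.0, 0.9) to (6.5, 2.5), a distance of √(3.5² + 1.6²) ≈ 3.8.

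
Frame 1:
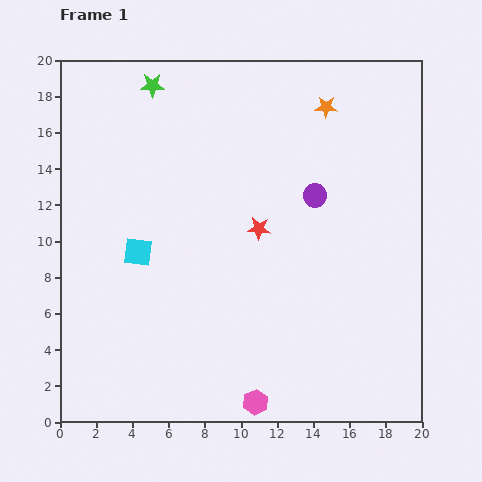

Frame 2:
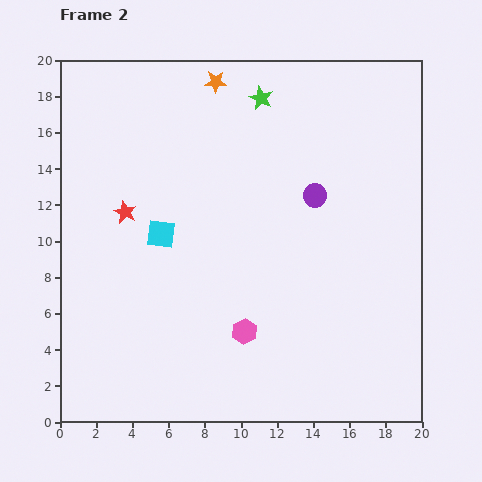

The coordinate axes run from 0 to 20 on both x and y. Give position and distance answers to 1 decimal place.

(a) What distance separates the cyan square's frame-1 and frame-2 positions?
1.6

The cyan square moved from (4.3, 9.4) to (5.6, 10.4), a distance of √(1.3² + 1.0²) ≈ 1.6.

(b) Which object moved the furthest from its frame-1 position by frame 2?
the red star

(moved 7.5; next 6.3)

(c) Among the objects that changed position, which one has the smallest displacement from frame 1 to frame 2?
the cyan square

(moved 1.6)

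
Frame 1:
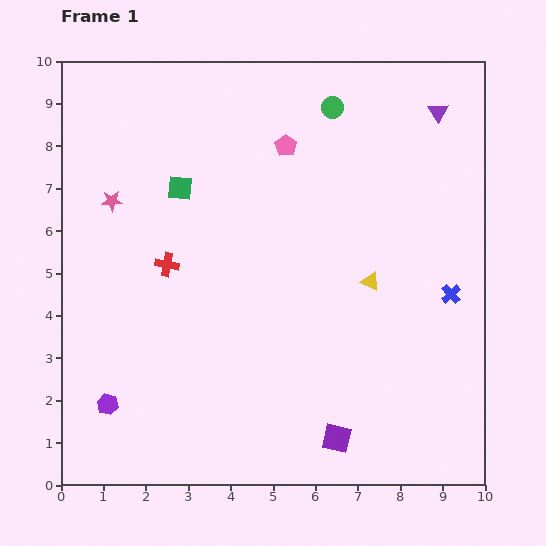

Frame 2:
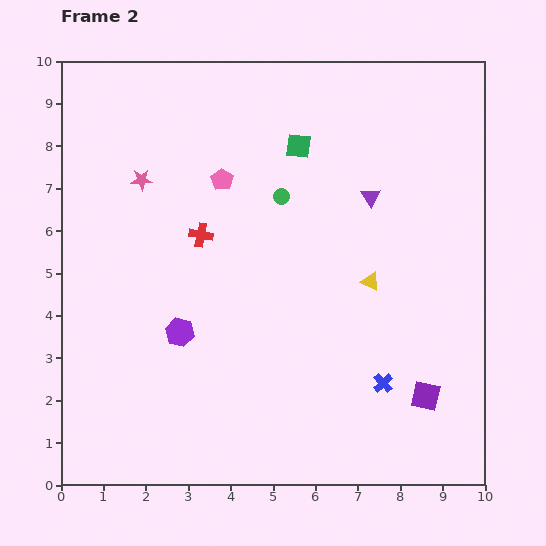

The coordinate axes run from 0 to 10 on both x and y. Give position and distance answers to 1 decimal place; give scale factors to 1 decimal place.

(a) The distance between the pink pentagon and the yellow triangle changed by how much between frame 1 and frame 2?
+0.4

Distance in frame 1: 3.8. Distance in frame 2: 4.2.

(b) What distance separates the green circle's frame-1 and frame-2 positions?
2.4

The green circle moved from (6.4, 8.9) to (5.2, 6.8), a distance of √(1.2² + 2.1²) ≈ 2.4.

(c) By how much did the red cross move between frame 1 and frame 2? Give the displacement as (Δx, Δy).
(0.8, 0.7)

The red cross was at (2.5, 5.2) in frame 1 and (3.3, 5.9) in frame 2.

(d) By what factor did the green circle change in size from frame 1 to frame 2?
0.7×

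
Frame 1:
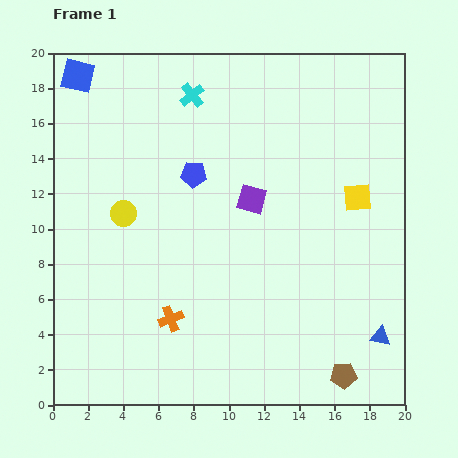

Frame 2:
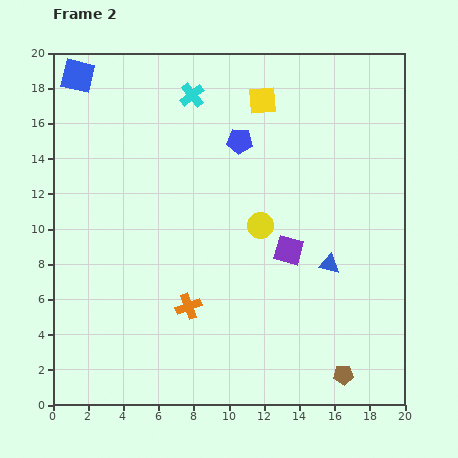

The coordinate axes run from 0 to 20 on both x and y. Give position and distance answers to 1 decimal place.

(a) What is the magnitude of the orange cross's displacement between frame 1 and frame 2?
1.2

The orange cross moved from (6.7, 4.9) to (7.7, 5.6), a distance of √(1.0² + 0.7²) ≈ 1.2.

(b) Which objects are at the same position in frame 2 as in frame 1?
the cyan cross, the brown pentagon, the blue square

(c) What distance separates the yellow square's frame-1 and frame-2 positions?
7.7

The yellow square moved from (17.3, 11.8) to (11.9, 17.3), a distance of √(5.4² + 5.5²) ≈ 7.7.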